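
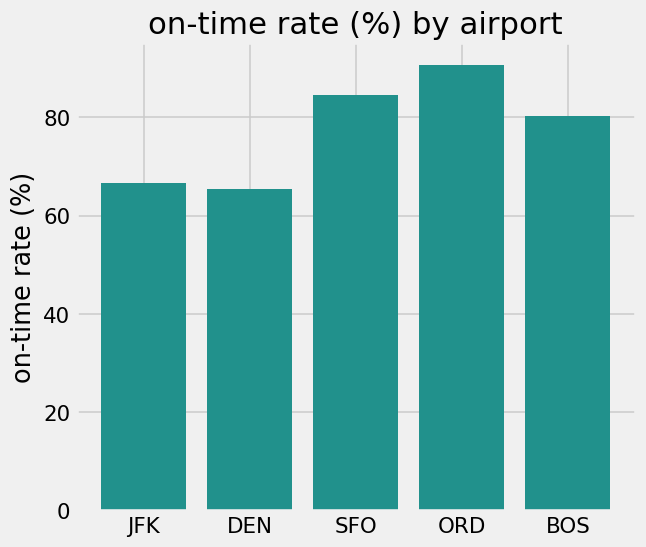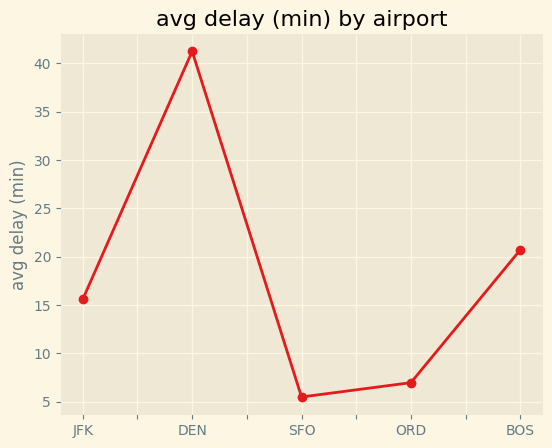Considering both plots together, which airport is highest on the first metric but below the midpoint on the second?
ORD

Chart 2 median avg delay (min) ≈ 15; below-median airports: SFO, ORD. Among those, ORD has the highest on-time rate (%) (≈ 90).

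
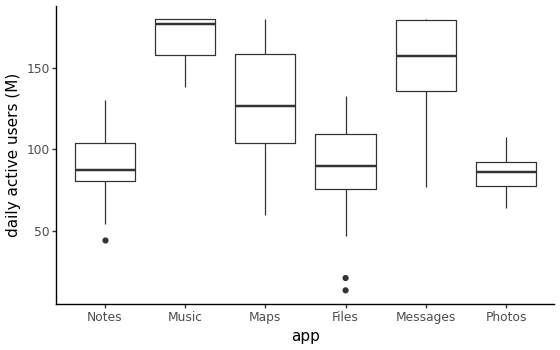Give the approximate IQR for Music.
≈ 20

Q3 ≈ 180, Q1 ≈ 160; IQR ≈ 20.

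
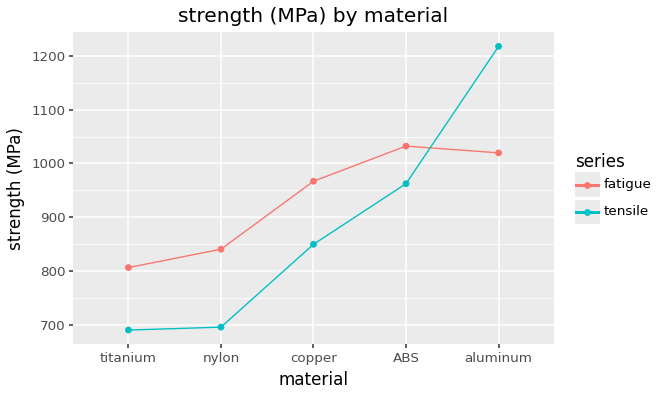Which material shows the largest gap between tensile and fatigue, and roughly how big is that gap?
aluminum, ≈ 200 MPa

aluminum: tensile ≈ 1200, fatigue ≈ 1000 → gap ≈ 200. Next-largest (nylon) is only ≈ 150.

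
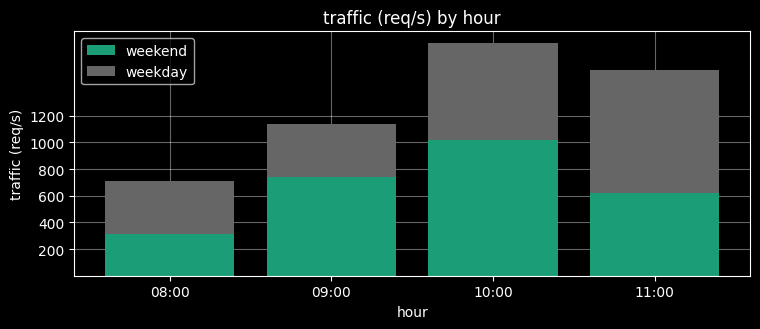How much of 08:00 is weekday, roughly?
weekday top ≈ 800, bottom ≈ 400; segment ≈ 400.

≈ 400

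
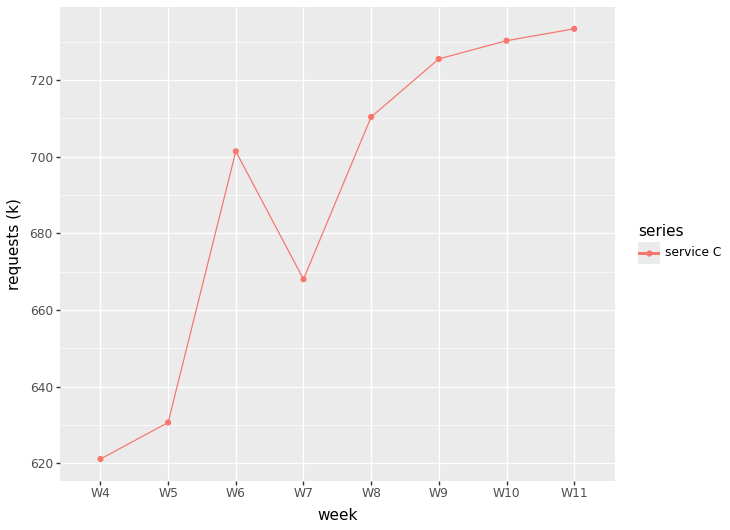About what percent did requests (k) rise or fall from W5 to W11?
W5 ≈ 630, W11 ≈ 730; (730 − 630) / 630 ≈ +15.9%.

≈ +15.9%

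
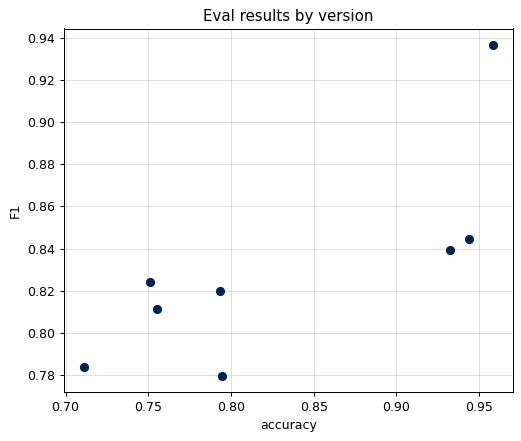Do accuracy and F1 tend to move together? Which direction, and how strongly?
Points are positively correlated; strong (|r| ≈ 0.8).

positive, strong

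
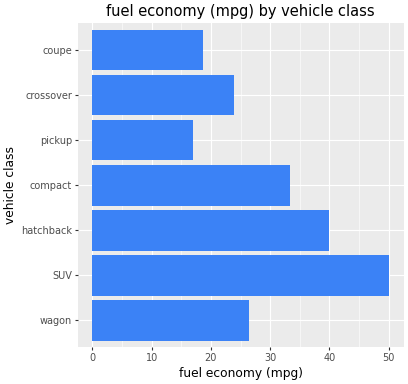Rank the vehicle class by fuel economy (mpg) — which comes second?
Top 3: SUV ≈ 50, hatchback ≈ 40, compact ≈ 35.

hatchback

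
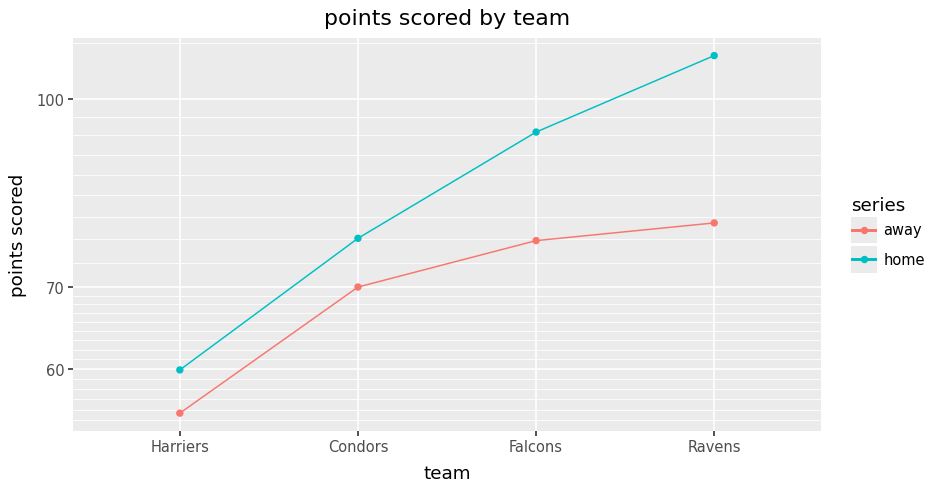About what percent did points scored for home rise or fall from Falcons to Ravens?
Falcons ≈ 95, Ravens ≈ 110; (110 − 95) / 95 ≈ +15.8%.

≈ +15.8%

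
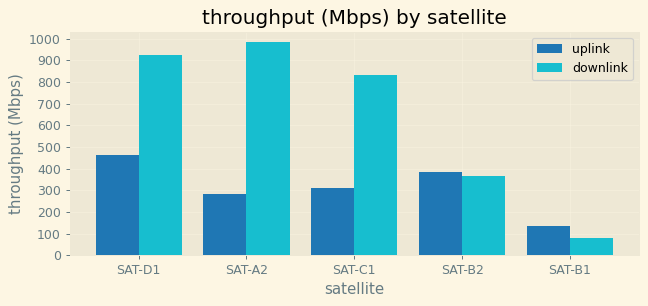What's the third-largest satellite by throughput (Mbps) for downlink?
Top 4 for downlink: SAT-A2 ≈ 1000, SAT-D1 ≈ 900, SAT-C1 ≈ 800, SAT-B2 ≈ 400.

SAT-C1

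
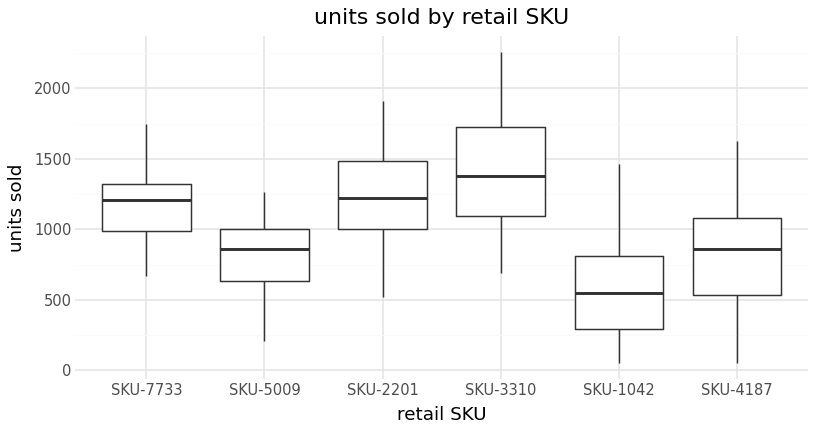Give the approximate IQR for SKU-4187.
≈ 600

Q3 ≈ 1100, Q1 ≈ 500; IQR ≈ 600.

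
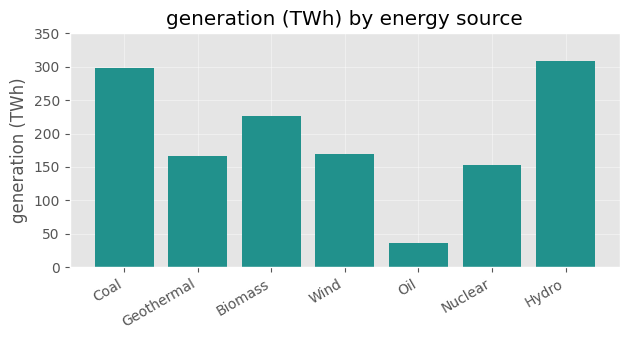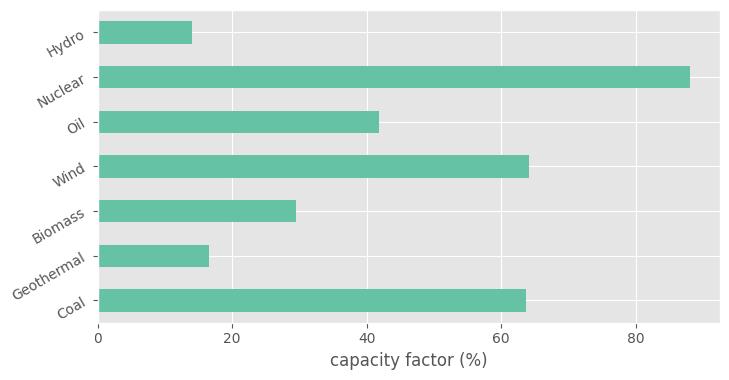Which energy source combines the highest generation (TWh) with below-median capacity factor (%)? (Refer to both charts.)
Chart 2 median capacity factor (%) ≈ 40; below-median energy sources: Geothermal, Biomass, Hydro. Among those, Hydro has the highest generation (TWh) (≈ 300).

Hydro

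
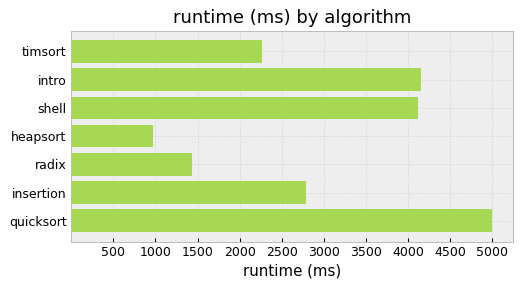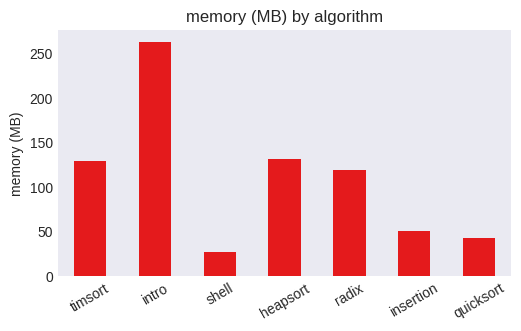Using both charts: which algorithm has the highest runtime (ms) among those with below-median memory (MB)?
Chart 2 median memory (MB) ≈ 125; below-median algorithms: shell, insertion, quicksort. Among those, quicksort has the highest runtime (ms) (≈ 5000).

quicksort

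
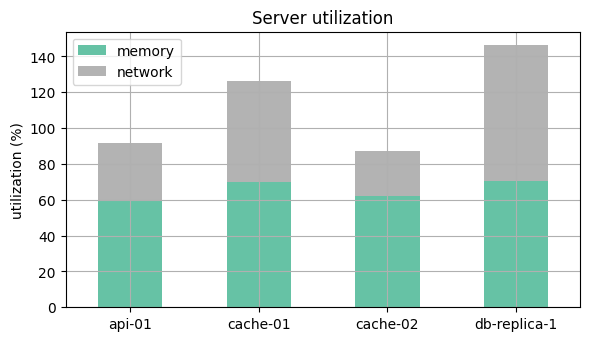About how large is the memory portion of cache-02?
≈ 60

memory top ≈ 60, bottom ≈ 0; segment ≈ 60.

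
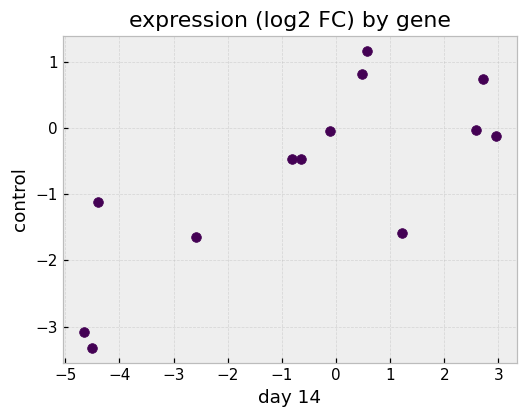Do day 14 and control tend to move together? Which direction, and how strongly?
Points are positively correlated; strong (|r| ≈ 0.8).

positive, strong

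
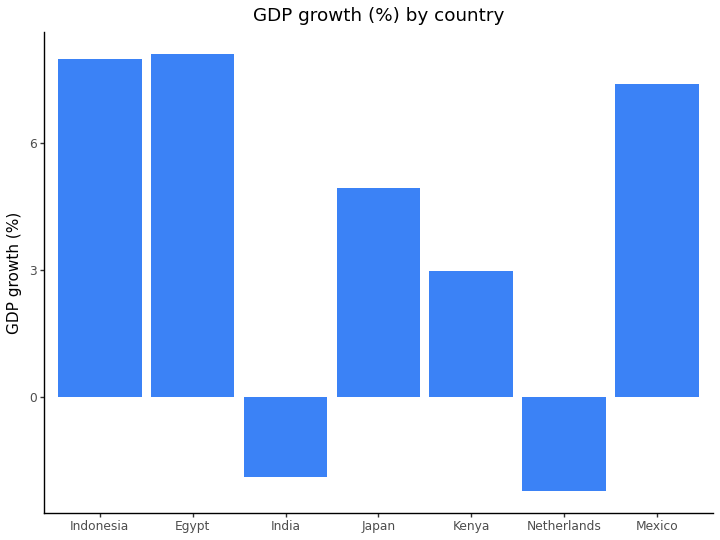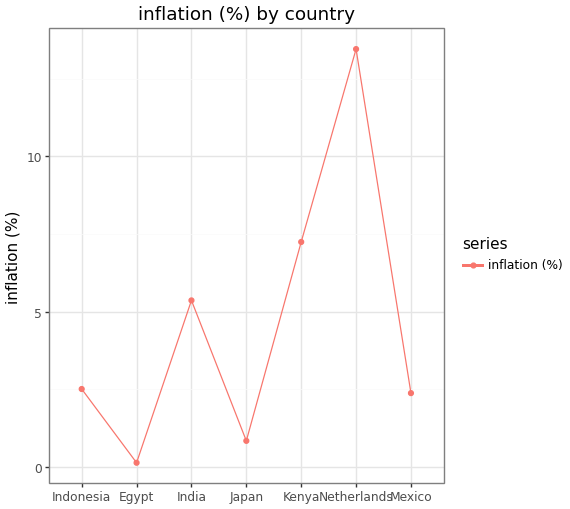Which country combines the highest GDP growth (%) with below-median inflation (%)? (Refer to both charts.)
Chart 2 median inflation (%) ≈ 2; below-median countries: Egypt, Japan, Mexico. Among those, Egypt has the highest GDP growth (%) (≈ 8).

Egypt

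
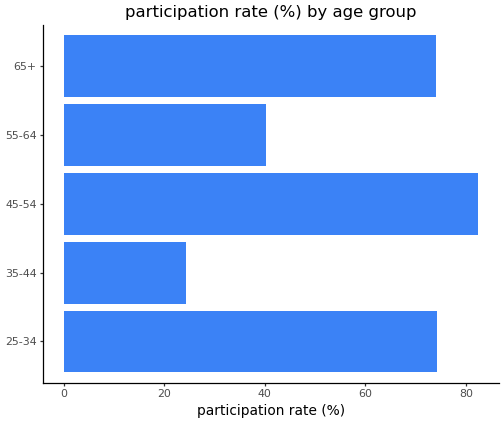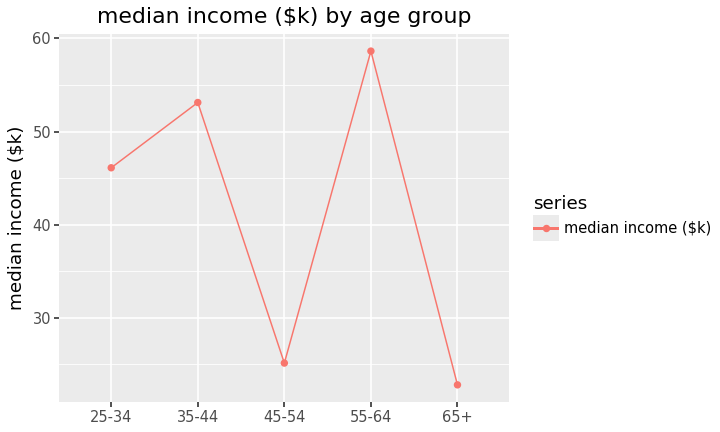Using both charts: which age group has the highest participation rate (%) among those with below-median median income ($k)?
Chart 2 median median income ($k) ≈ 50; below-median age groups: 45-54, 65+. Among those, 45-54 has the highest participation rate (%) (≈ 80).

45-54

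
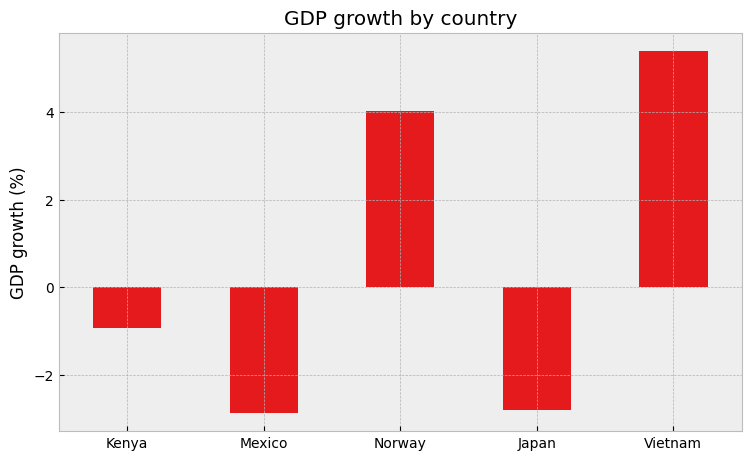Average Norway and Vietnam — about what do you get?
≈ 4

(4 + 5) / 2 ≈ 4.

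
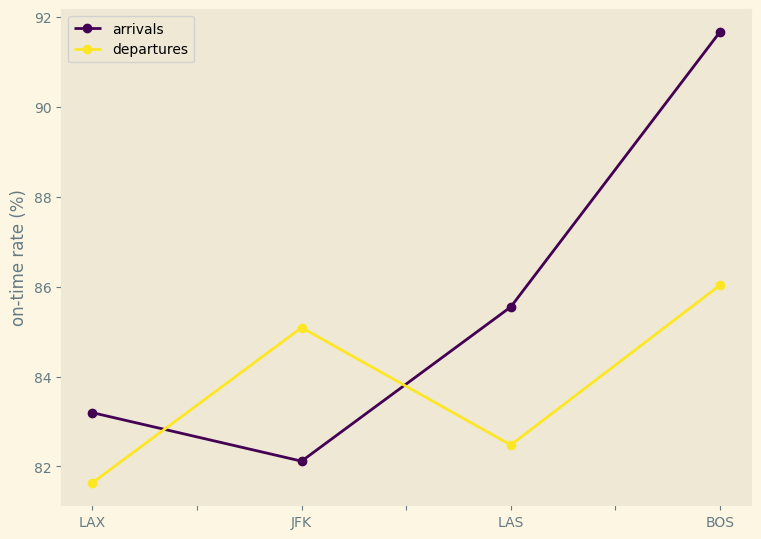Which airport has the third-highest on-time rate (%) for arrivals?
LAX

Top 4 for arrivals: BOS ≈ 92, LAS ≈ 86, LAX ≈ 83, JFK ≈ 82.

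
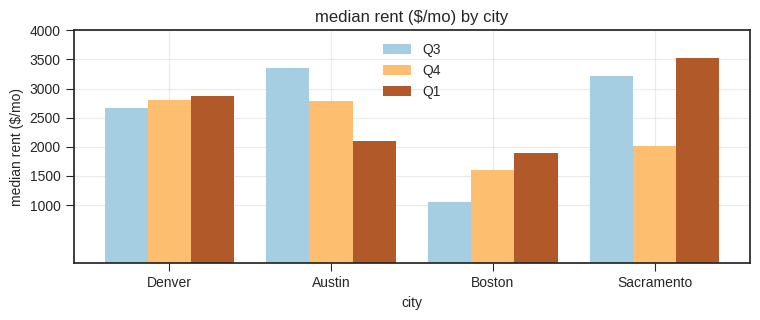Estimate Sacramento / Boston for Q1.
Sacramento ≈ 3500, Boston ≈ 2000; 3500/2000 ≈ 1.75.

≈ 1.75×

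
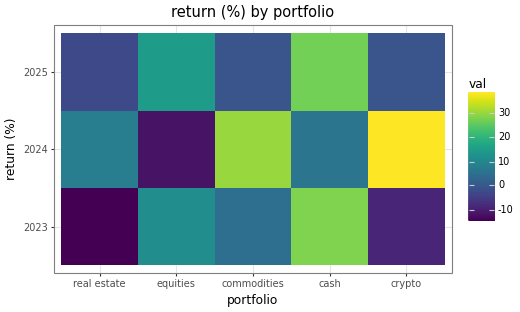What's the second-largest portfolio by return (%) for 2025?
Top 3 for 2025: cash ≈ 25, equities ≈ 15, crypto ≈ 0.

equities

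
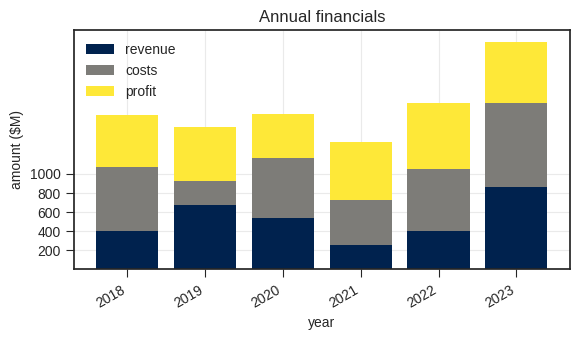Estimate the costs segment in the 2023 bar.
costs top ≈ 1800, bottom ≈ 800; segment ≈ 1000.

≈ 1000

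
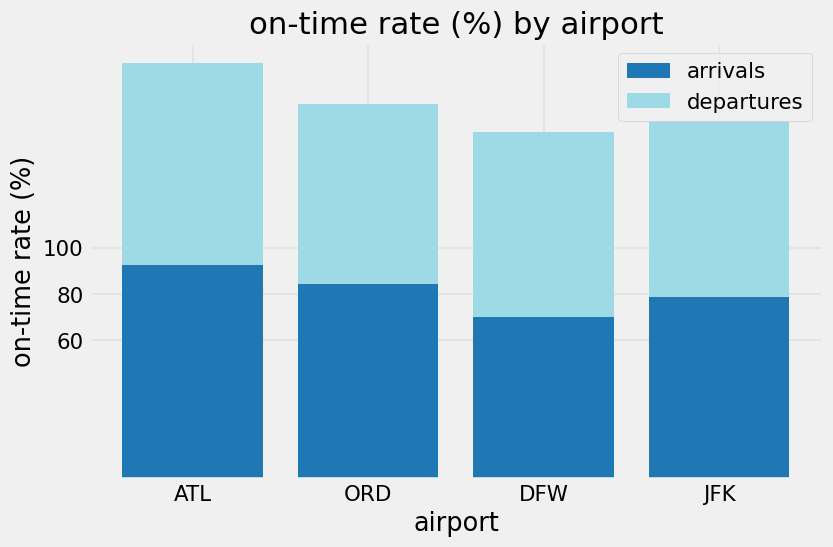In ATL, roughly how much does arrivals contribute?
≈ 100

arrivals top ≈ 100, bottom ≈ 0; segment ≈ 100.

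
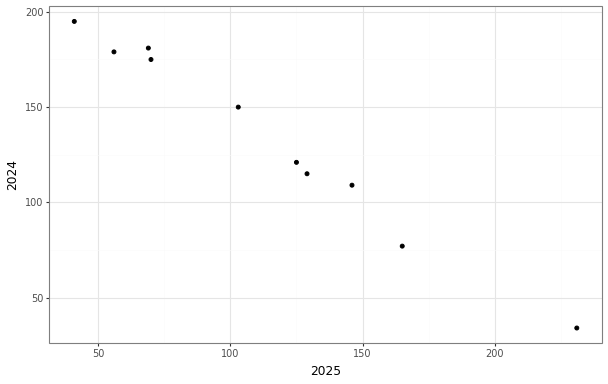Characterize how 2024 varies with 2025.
Points are negatively correlated; strong (|r| ≈ 1.0).

negative, strong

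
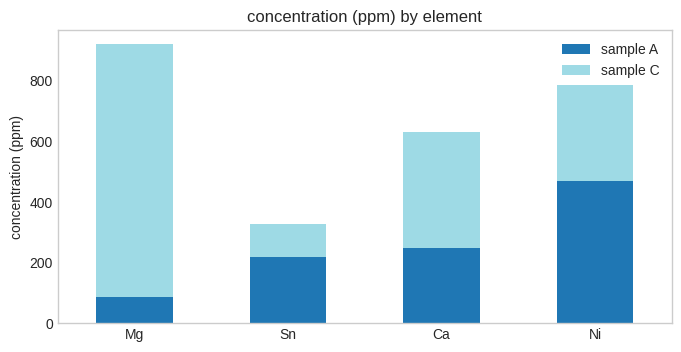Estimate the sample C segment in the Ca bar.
sample C top ≈ 600, bottom ≈ 200; segment ≈ 400.

≈ 400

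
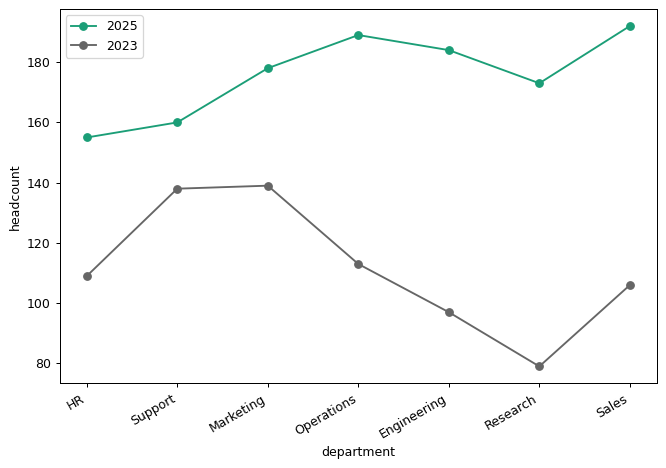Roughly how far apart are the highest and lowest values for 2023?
Max Marketing ≈ 140, min Research ≈ 80; range ≈ 60.

≈ 60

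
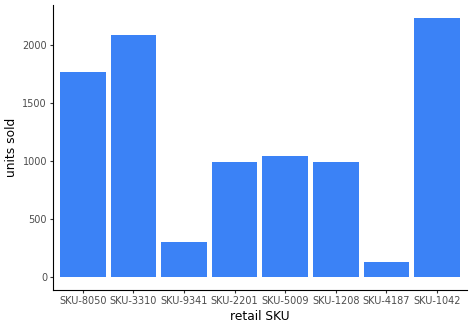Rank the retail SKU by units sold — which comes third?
SKU-8050

Top 4: SKU-1042 ≈ 2200, SKU-3310 ≈ 2000, SKU-8050 ≈ 1800, SKU-5009 ≈ 1000.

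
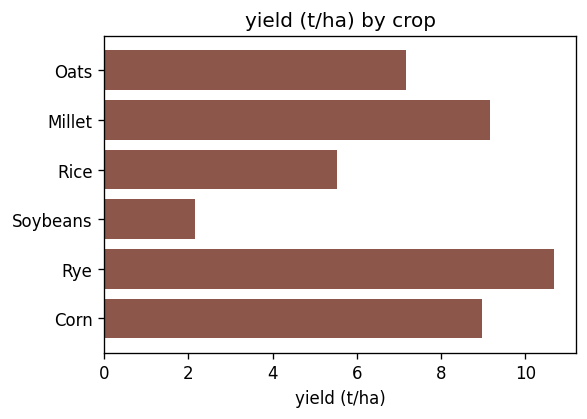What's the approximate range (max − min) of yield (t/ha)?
Max Rye ≈ 11, min Soybeans ≈ 2; range ≈ 9.

≈ 9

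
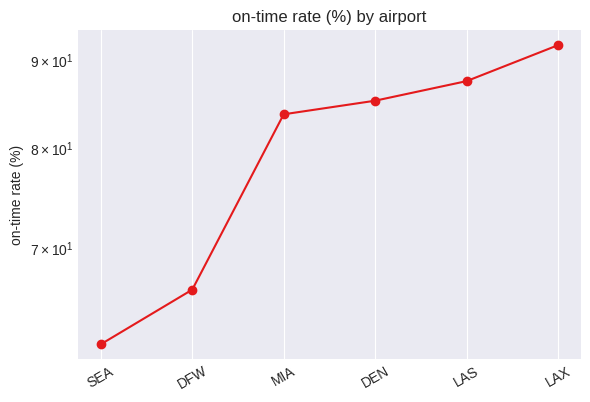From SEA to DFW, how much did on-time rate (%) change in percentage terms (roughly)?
SEA ≈ 60, DFW ≈ 65; (65 − 60) / 60 ≈ +8.3%.

≈ +8.3%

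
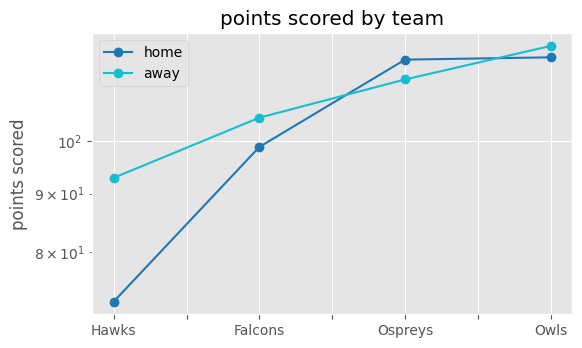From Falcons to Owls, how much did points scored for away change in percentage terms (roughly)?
≈ +14.3%

Falcons ≈ 105, Owls ≈ 120; (120 − 105) / 105 ≈ +14.3%.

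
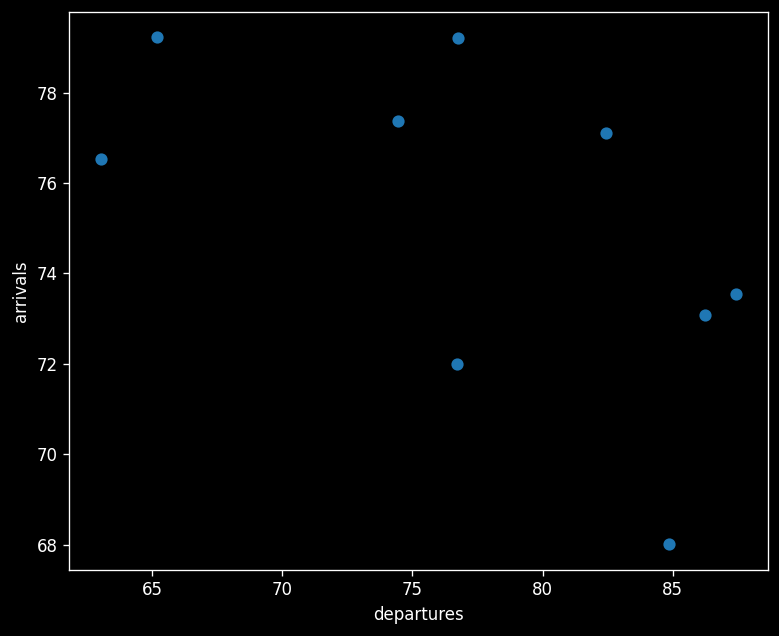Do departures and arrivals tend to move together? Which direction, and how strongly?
Points are negatively correlated; moderate (|r| ≈ 0.6).

negative, moderate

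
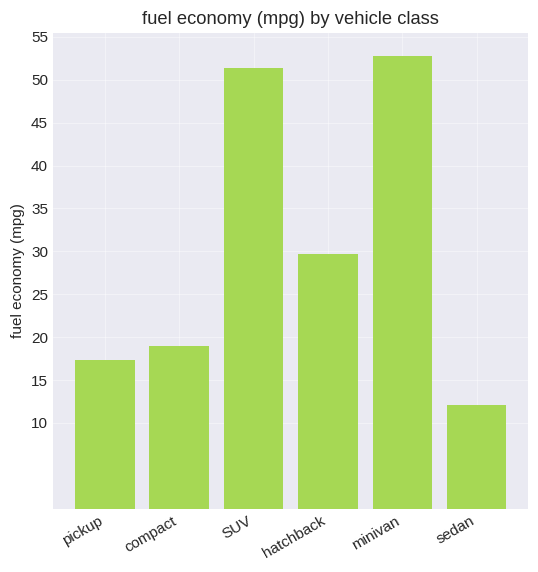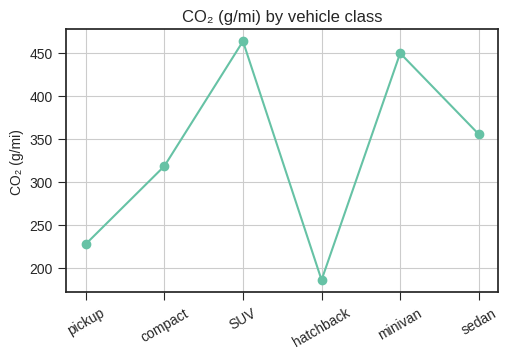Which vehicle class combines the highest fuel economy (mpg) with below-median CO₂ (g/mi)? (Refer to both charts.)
hatchback

Chart 2 median CO₂ (g/mi) ≈ 350; below-median vehicle classes: pickup, compact, hatchback. Among those, hatchback has the highest fuel economy (mpg) (≈ 30).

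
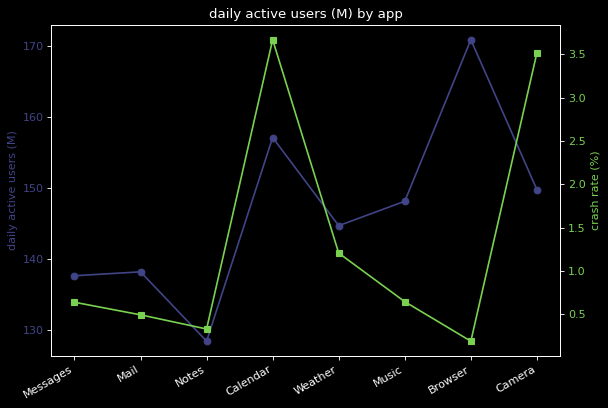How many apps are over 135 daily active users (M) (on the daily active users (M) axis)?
7

Above 135: Messages, Mail, Calendar, Weather, Music, Browser, Camera.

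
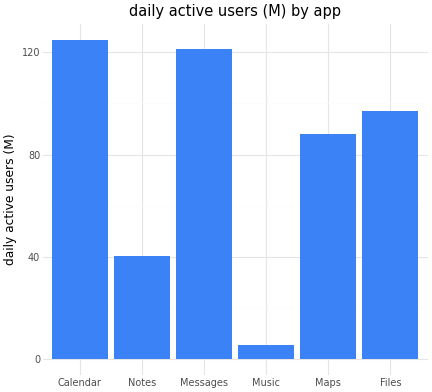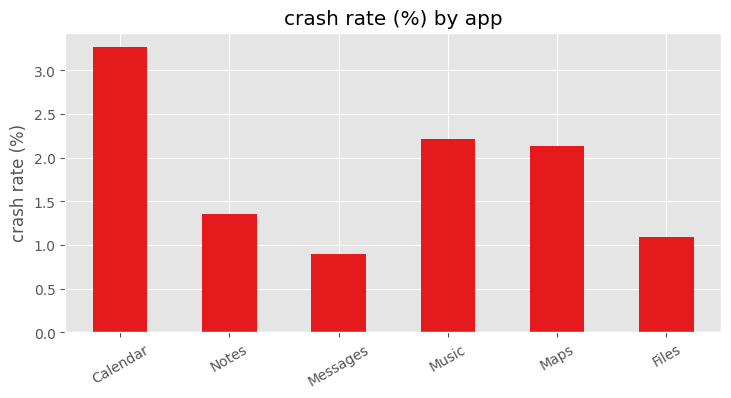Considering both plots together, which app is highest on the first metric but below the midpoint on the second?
Messages

Chart 2 median crash rate (%) ≈ 1.5; below-median apps: Notes, Messages, Files. Among those, Messages has the highest daily active users (M) (≈ 120).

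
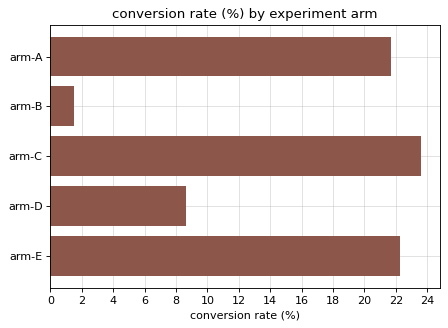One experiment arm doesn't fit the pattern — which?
arm-B

arm-B ≈ 2; the rest sit between ≈ 8 and ≈ 24.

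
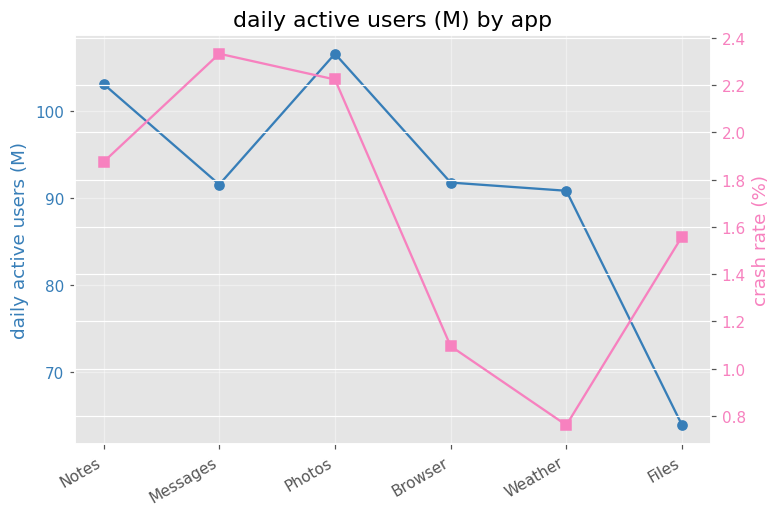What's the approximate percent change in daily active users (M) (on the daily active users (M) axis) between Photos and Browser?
≈ -14.3%

Photos ≈ 105, Browser ≈ 90; (90 − 105) / 105 ≈ -14.3%.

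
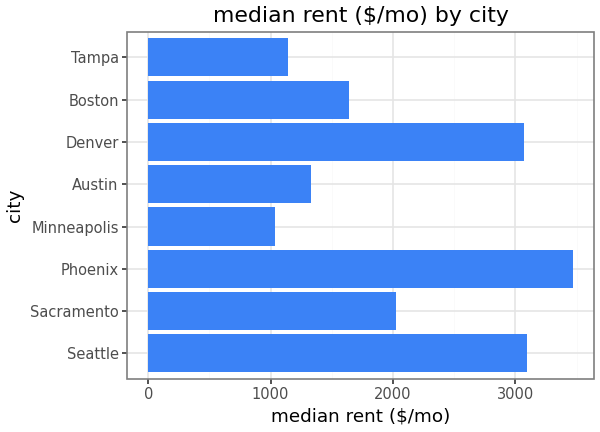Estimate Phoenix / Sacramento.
Phoenix ≈ 3500, Sacramento ≈ 2000; 3500/2000 ≈ 1.75.

≈ 1.75×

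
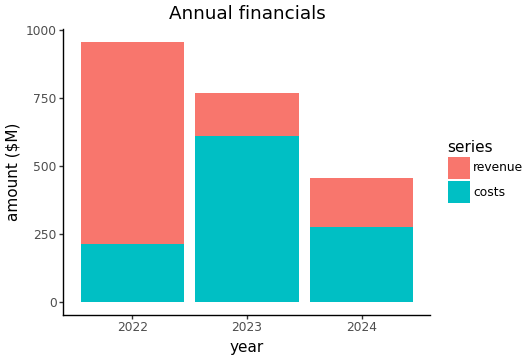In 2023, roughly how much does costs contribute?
≈ 600

costs top ≈ 600, bottom ≈ 0; segment ≈ 600.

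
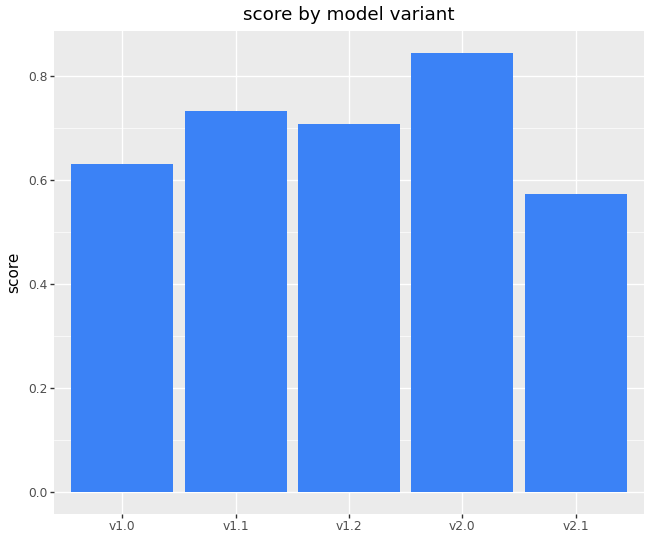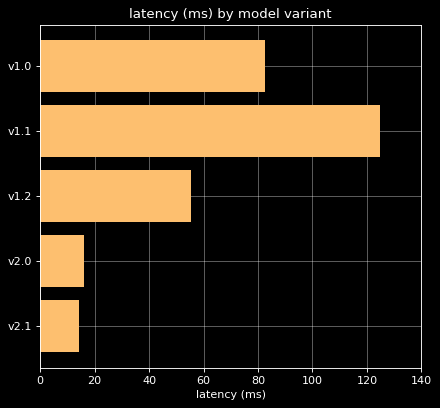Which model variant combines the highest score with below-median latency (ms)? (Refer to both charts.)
v2.0

Chart 2 median latency (ms) ≈ 60; below-median model variants: v2.0, v2.1. Among those, v2.0 has the highest score (≈ 0.8).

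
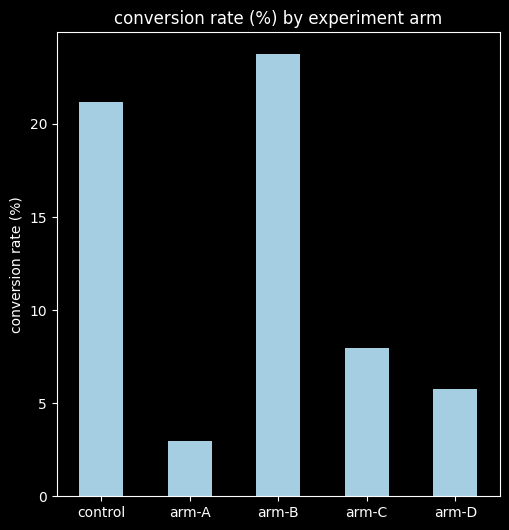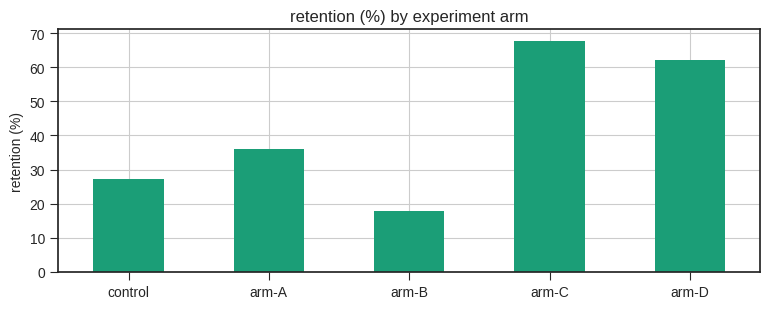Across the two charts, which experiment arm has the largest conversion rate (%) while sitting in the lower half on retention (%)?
Chart 2 median retention (%) ≈ 40; below-median experiment arms: control, arm-B. Among those, arm-B has the highest conversion rate (%) (≈ 25).

arm-B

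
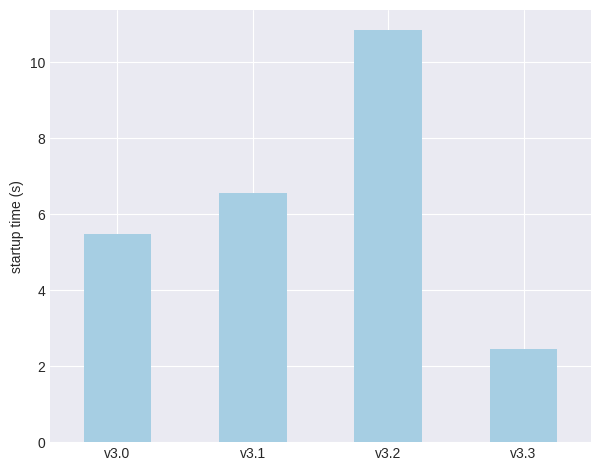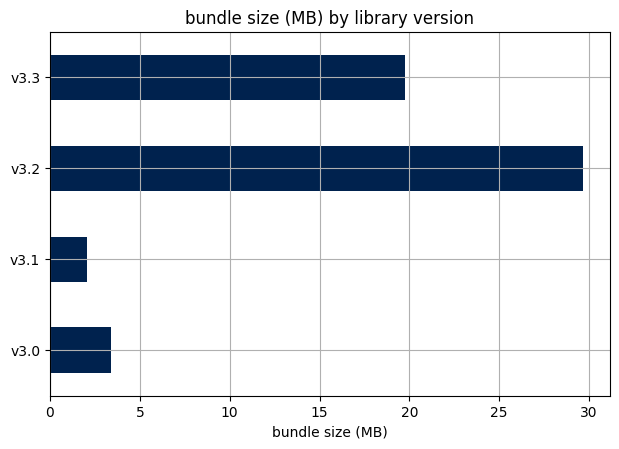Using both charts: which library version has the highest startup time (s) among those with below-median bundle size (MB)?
v3.1

Chart 2 median bundle size (MB) ≈ 10; below-median library versions: v3.0, v3.1. Among those, v3.1 has the highest startup time (s) (≈ 7).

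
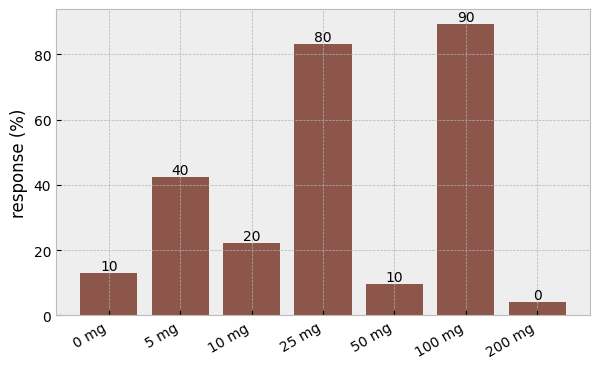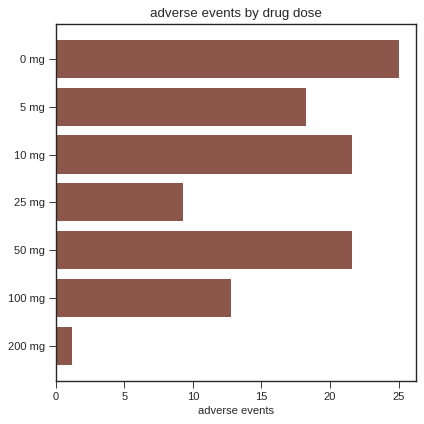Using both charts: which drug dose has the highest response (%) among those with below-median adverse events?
Chart 2 median adverse events ≈ 20; below-median drug doses: 25 mg, 100 mg, 200 mg. Among those, 100 mg has the highest response (%) (≈ 90).

100 mg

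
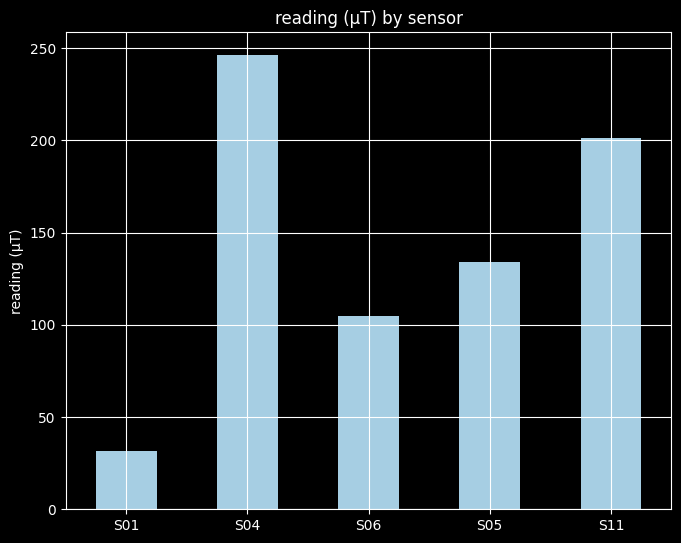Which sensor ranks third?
S05

Top 4: S04 ≈ 250, S11 ≈ 200, S05 ≈ 125, S06 ≈ 100.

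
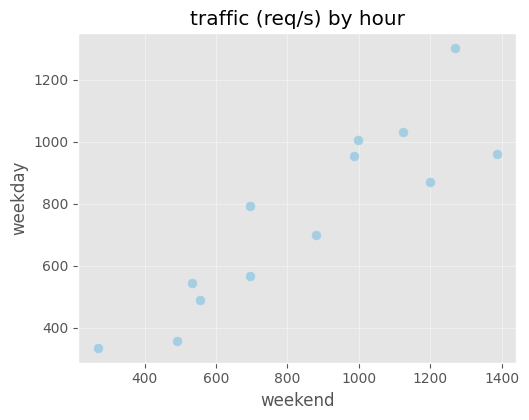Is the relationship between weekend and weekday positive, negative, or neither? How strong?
positive, strong

Points are positively correlated; strong (|r| ≈ 0.9).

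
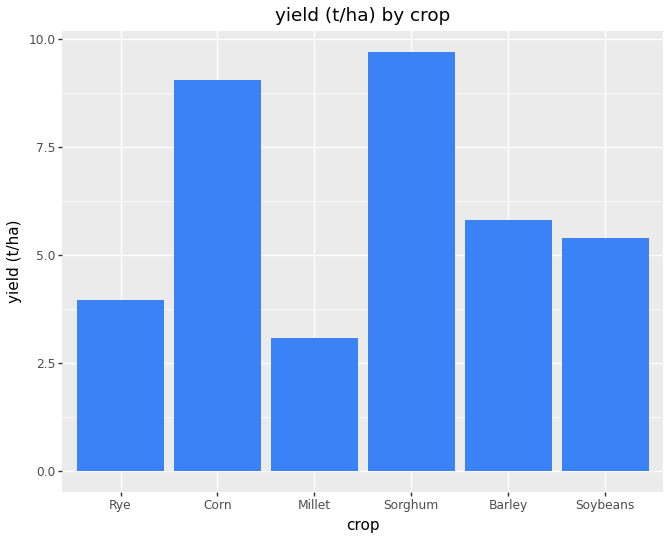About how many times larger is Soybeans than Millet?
Soybeans ≈ 5, Millet ≈ 3; 5/3 ≈ 1.67.

≈ 1.67×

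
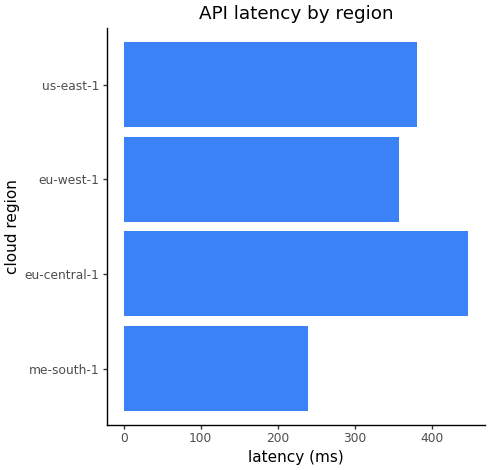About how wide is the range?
≈ 200

Max eu-central-1 ≈ 450, min me-south-1 ≈ 250; range ≈ 200.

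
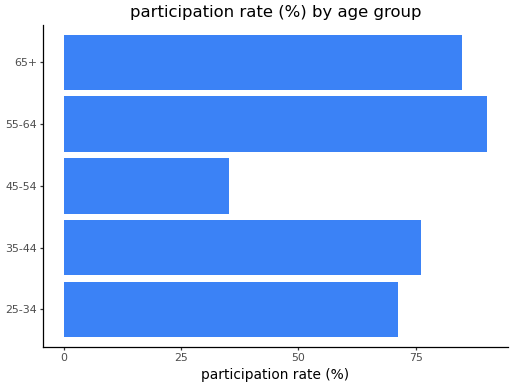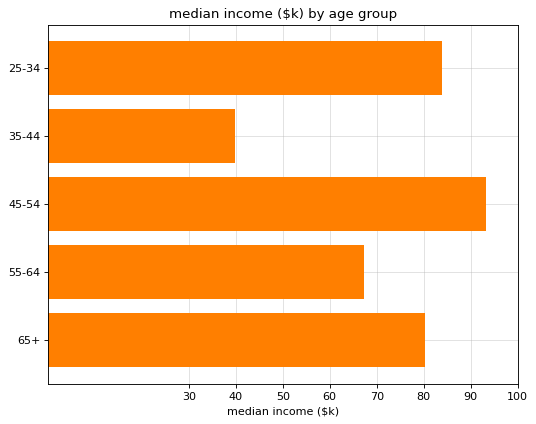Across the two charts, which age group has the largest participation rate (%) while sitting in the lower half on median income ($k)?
Chart 2 median median income ($k) ≈ 80; below-median age groups: 35-44, 55-64. Among those, 55-64 has the highest participation rate (%) (≈ 90).

55-64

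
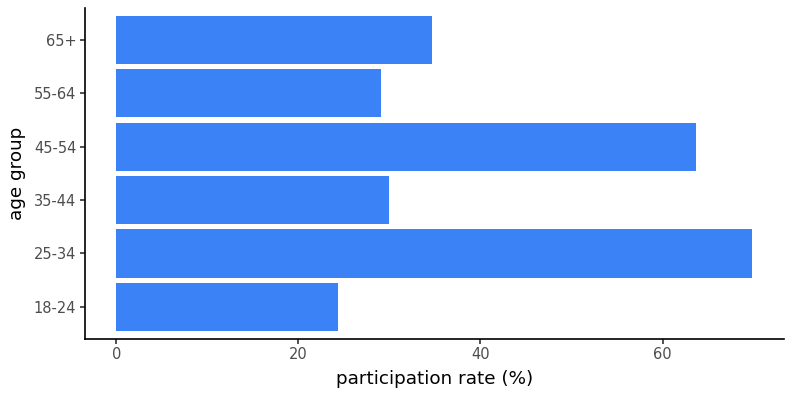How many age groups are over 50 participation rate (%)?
2

Above 50: 25-34, 45-54.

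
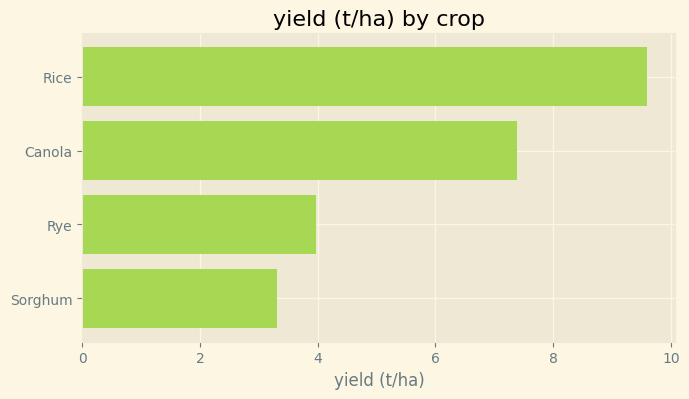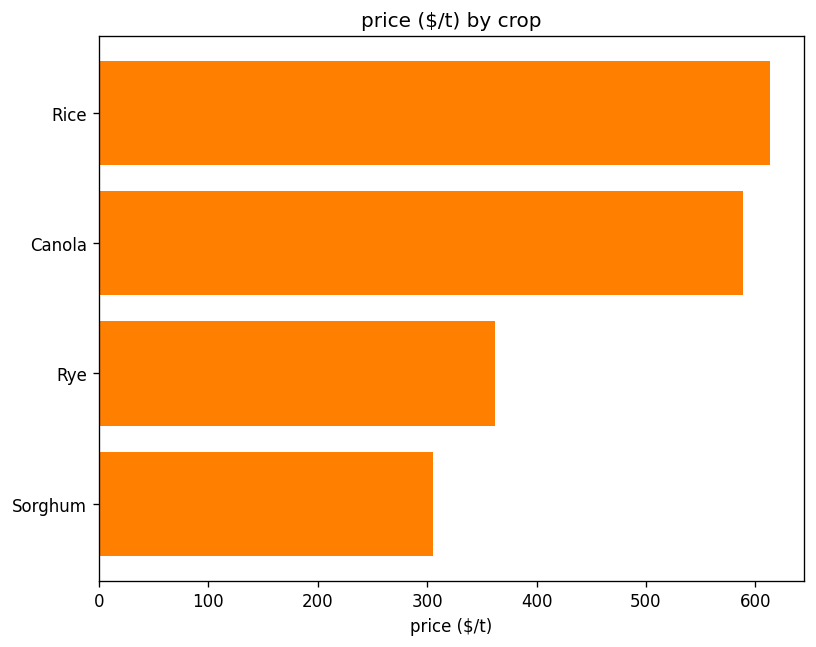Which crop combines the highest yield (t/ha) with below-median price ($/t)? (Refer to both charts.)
Chart 2 median price ($/t) ≈ 500; below-median crops: Rye, Sorghum. Among those, Rye has the highest yield (t/ha) (≈ 4).

Rye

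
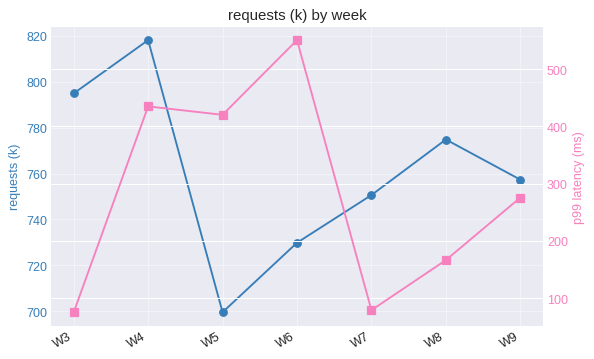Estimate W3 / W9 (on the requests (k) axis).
≈ 1.04×

W3 ≈ 790, W9 ≈ 760; 790/760 ≈ 1.04.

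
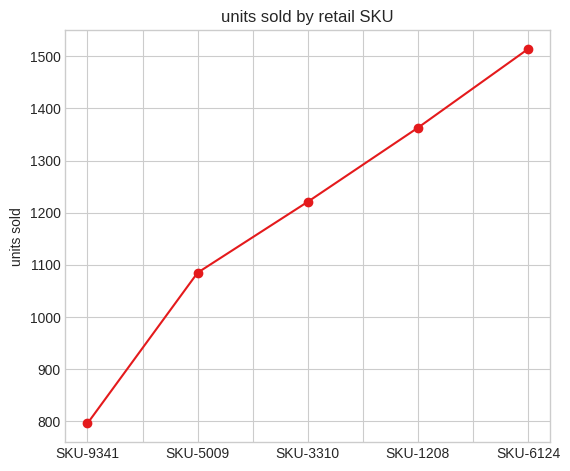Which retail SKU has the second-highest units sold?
SKU-1208

Top 3: SKU-6124 ≈ 1500, SKU-1208 ≈ 1400, SKU-3310 ≈ 1200.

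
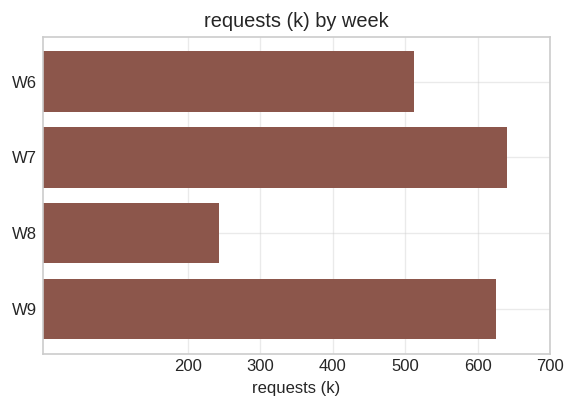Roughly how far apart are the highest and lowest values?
Max W7 ≈ 600, min W8 ≈ 200; range ≈ 400.

≈ 400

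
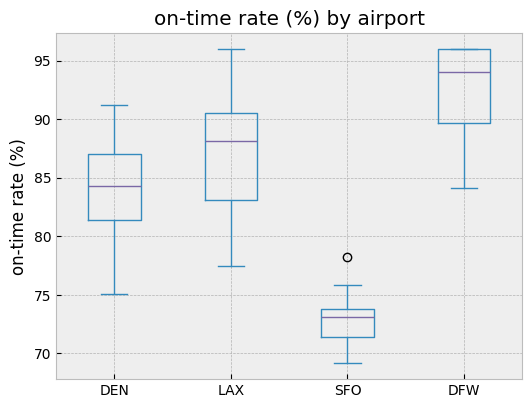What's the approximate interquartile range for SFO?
≈ 2

Q3 ≈ 74, Q1 ≈ 72; IQR ≈ 2.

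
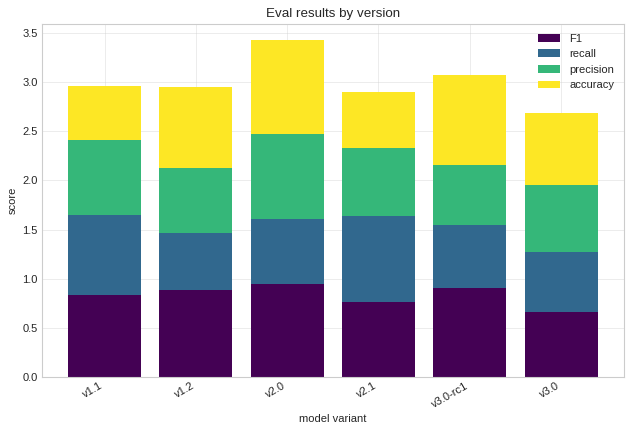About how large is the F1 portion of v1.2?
≈ 1.0

F1 top ≈ 1.0, bottom ≈ 0.0; segment ≈ 1.0.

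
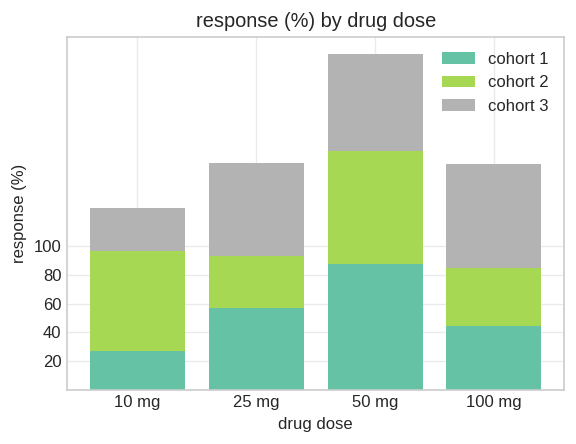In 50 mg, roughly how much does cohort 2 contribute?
cohort 2 top ≈ 160, bottom ≈ 80; segment ≈ 80.

≈ 80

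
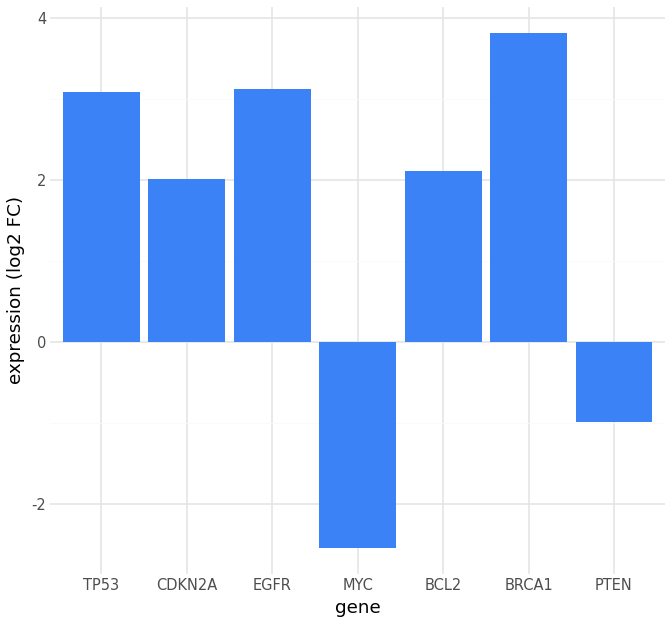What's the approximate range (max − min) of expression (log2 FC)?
Max BRCA1 ≈ 4, min MYC ≈ -3; range ≈ 7.

≈ 7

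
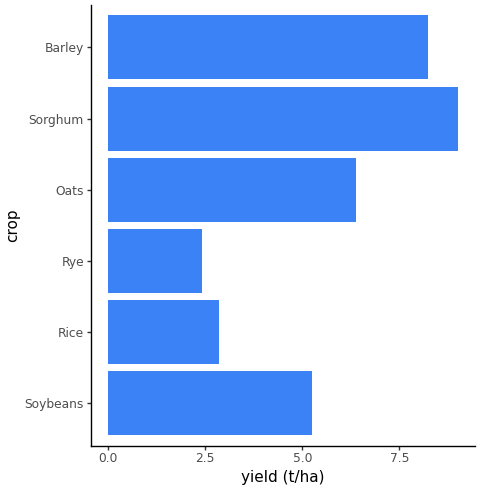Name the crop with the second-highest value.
Barley

Top 3: Sorghum ≈ 9, Barley ≈ 8, Oats ≈ 6.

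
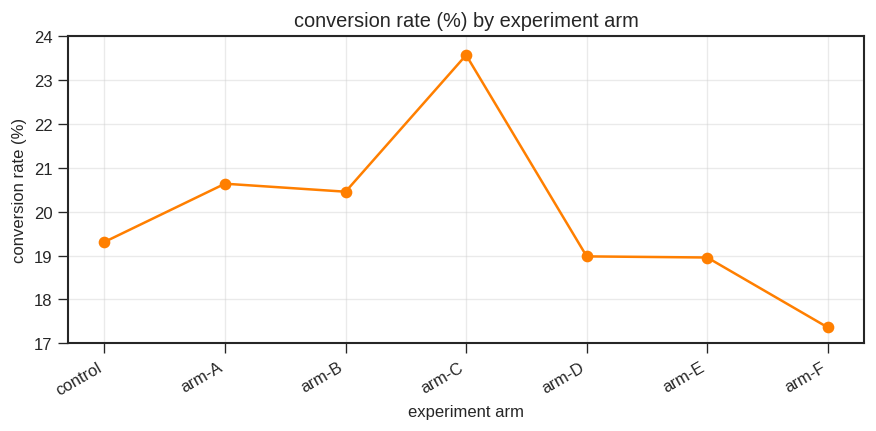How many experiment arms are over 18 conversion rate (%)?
Above 18: control, arm-A, arm-B, arm-C, arm-D, arm-E.

6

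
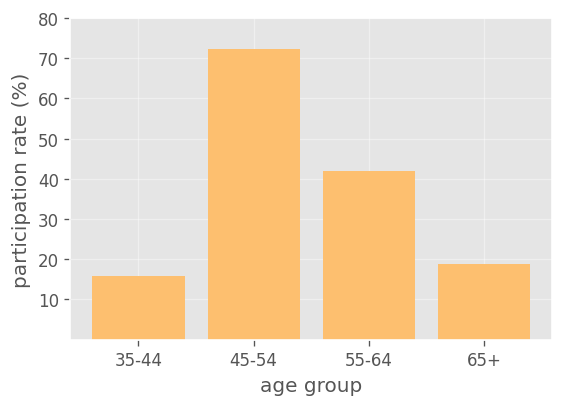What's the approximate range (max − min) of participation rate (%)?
≈ 50

Max 45-54 ≈ 70, min 35-44 ≈ 20; range ≈ 50.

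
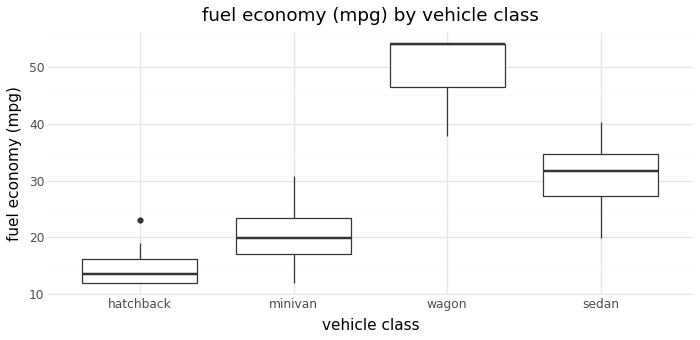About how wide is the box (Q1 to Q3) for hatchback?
≈ 5

Q3 ≈ 15, Q1 ≈ 10; IQR ≈ 5.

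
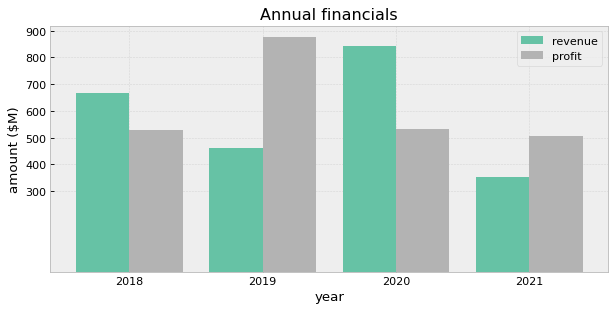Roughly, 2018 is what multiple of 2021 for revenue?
2018 ≈ 700, 2021 ≈ 400; 700/400 ≈ 1.75.

≈ 1.75×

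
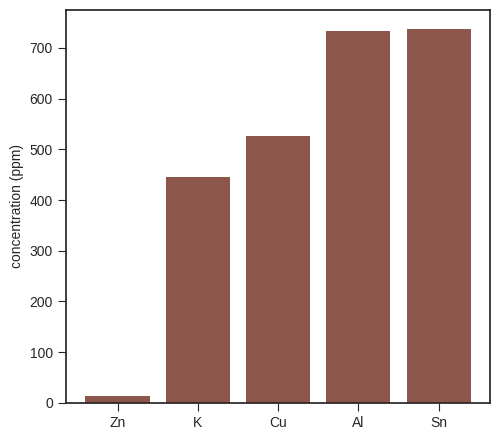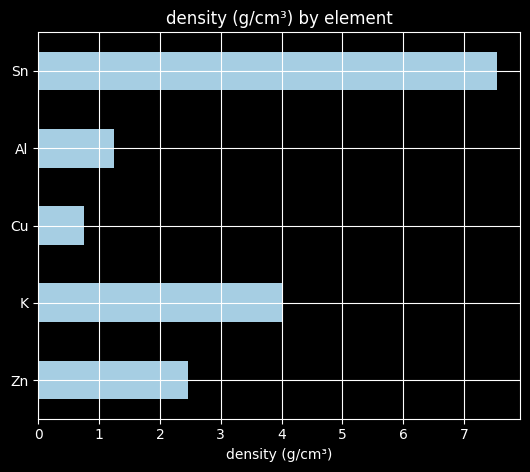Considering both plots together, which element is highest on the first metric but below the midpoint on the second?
Al

Chart 2 median density (g/cm³) ≈ 2; below-median elements: Cu, Al. Among those, Al has the highest concentration (ppm) (≈ 700).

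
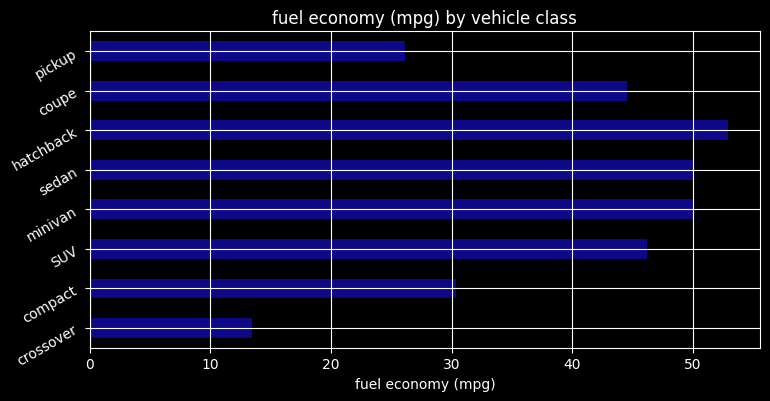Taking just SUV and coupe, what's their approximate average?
≈ 45

(45 + 45) / 2 ≈ 45.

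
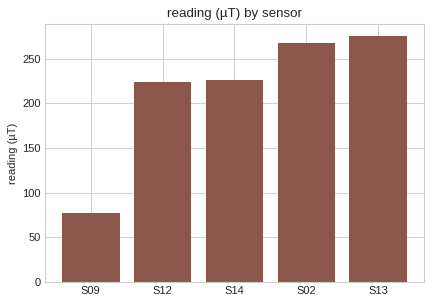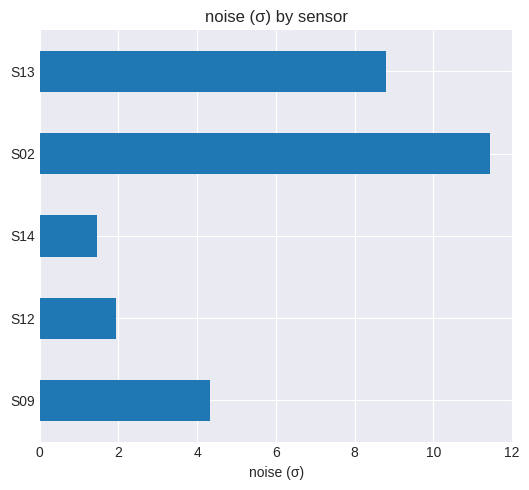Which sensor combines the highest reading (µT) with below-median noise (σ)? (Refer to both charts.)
Chart 2 median noise (σ) ≈ 4; below-median sensors: S12, S14. Among those, S14 has the highest reading (µT) (≈ 250).

S14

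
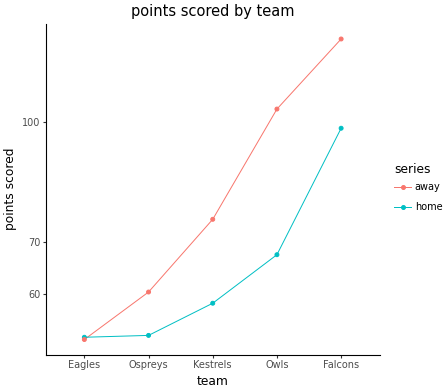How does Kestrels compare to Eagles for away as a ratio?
≈ 1.4×

Kestrels ≈ 70, Eagles ≈ 50; 70/50 ≈ 1.4.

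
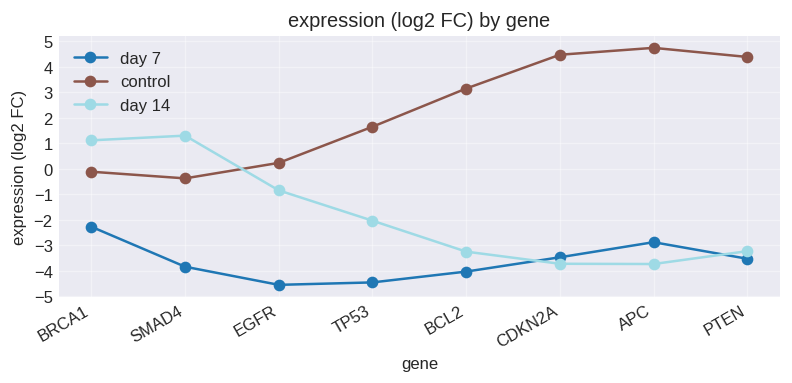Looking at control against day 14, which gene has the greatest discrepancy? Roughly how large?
APC: control ≈ 5, day 14 ≈ -4 → gap ≈ 9. Next-largest (CDKN2A) is only ≈ 8.

APC, ≈ 9 log2 FC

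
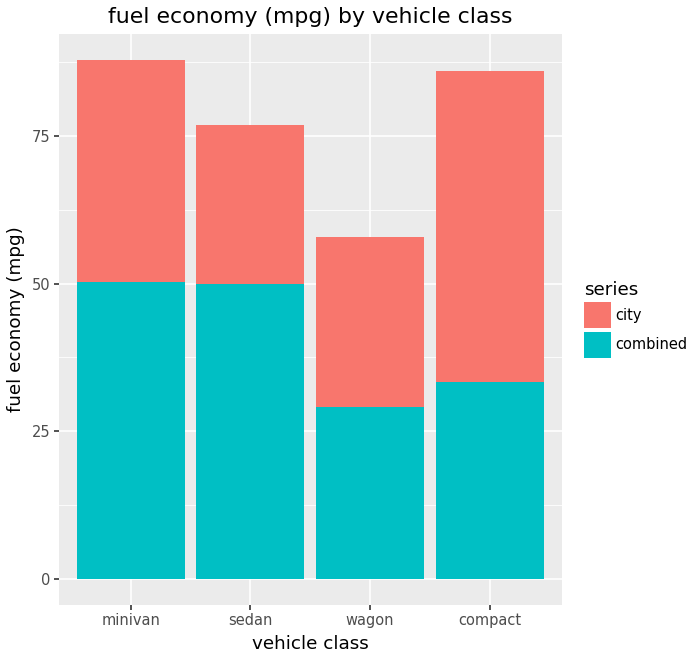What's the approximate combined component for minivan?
combined top ≈ 50, bottom ≈ 0; segment ≈ 50.

≈ 50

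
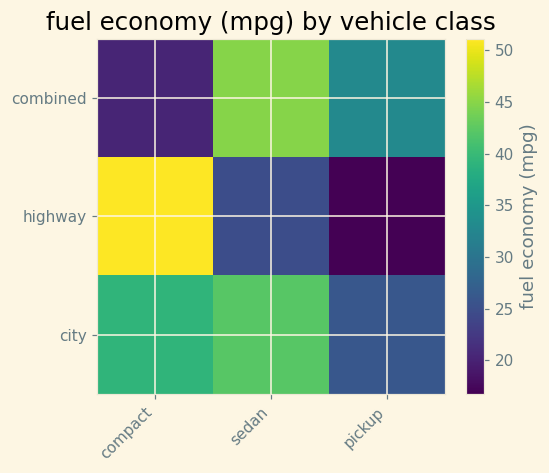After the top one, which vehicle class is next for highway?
sedan

Top 3 for highway: compact ≈ 50, sedan ≈ 25, pickup ≈ 15.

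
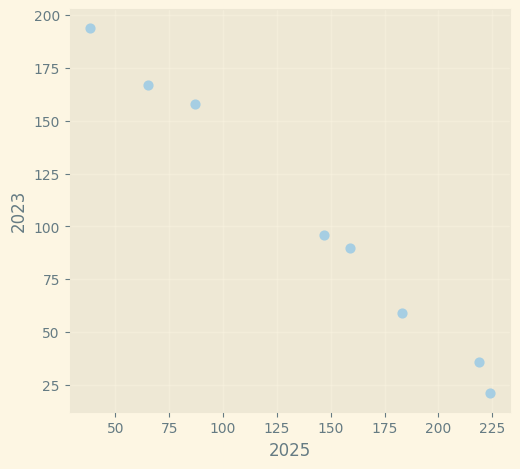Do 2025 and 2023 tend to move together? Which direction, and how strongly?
Points are negatively correlated; strong (|r| ≈ 1.0).

negative, strong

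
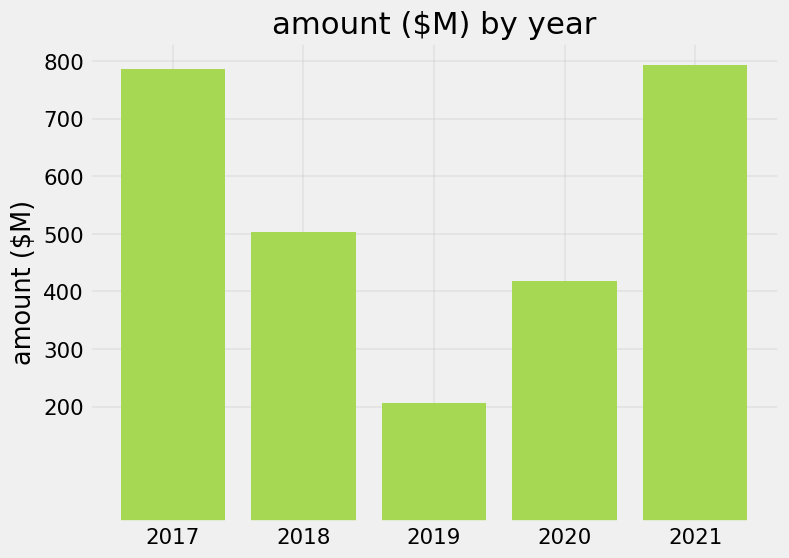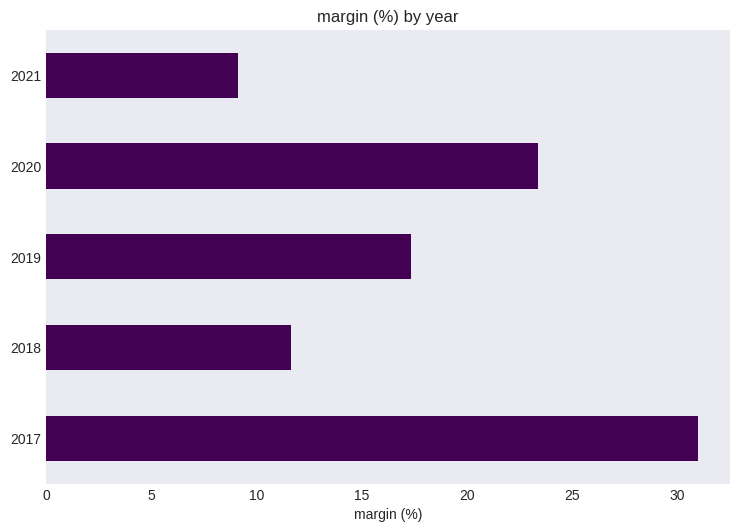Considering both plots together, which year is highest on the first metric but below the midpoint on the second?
Chart 2 median margin (%) ≈ 15; below-median years: 2018, 2021. Among those, 2021 has the highest amount ($M) (≈ 800).

2021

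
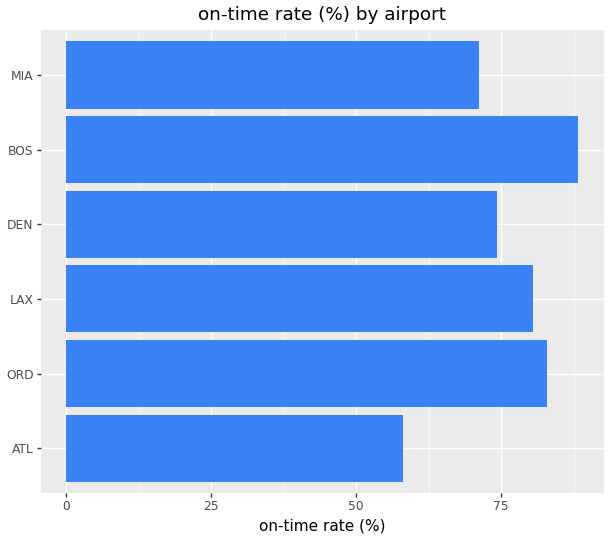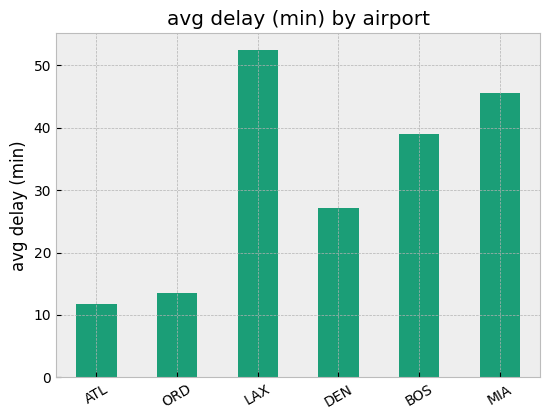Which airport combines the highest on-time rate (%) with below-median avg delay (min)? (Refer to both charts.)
ORD

Chart 2 median avg delay (min) ≈ 35; below-median airports: ATL, ORD, DEN. Among those, ORD has the highest on-time rate (%) (≈ 80).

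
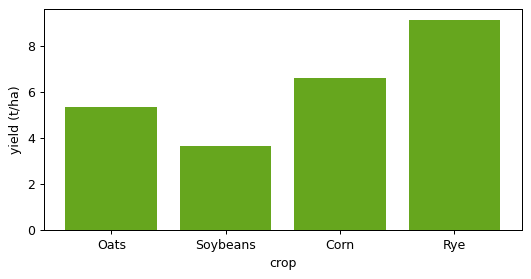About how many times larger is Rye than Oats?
Rye ≈ 9, Oats ≈ 5; 9/5 ≈ 1.8.

≈ 1.8×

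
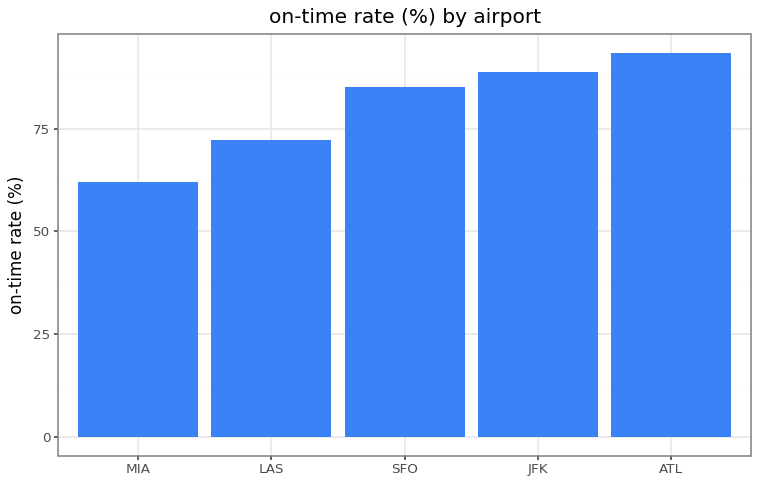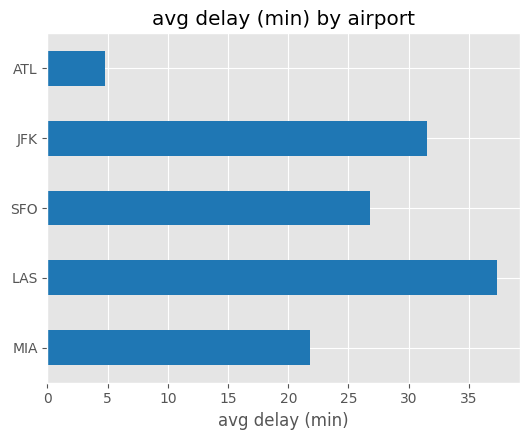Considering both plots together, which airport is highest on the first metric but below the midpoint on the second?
ATL

Chart 2 median avg delay (min) ≈ 25; below-median airports: MIA, ATL. Among those, ATL has the highest on-time rate (%) (≈ 90).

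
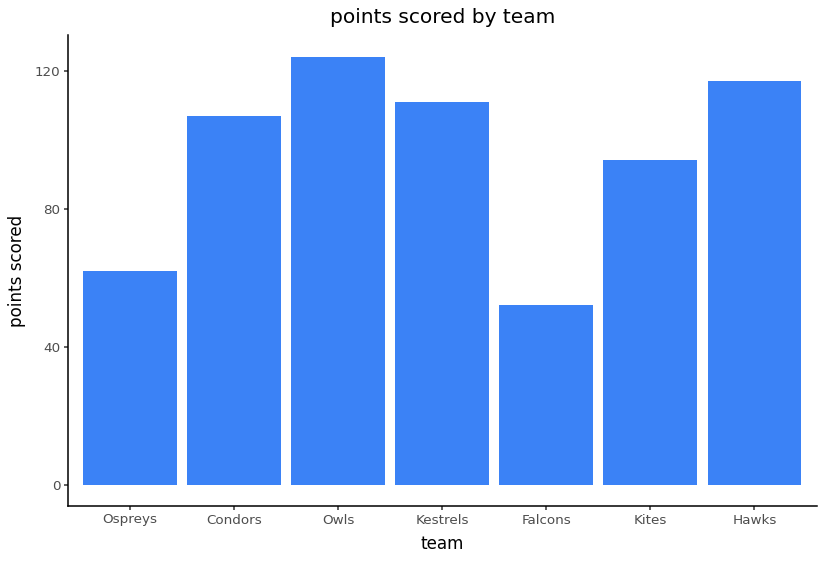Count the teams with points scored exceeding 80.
5

Above 80: Condors, Owls, Kestrels, Kites, Hawks.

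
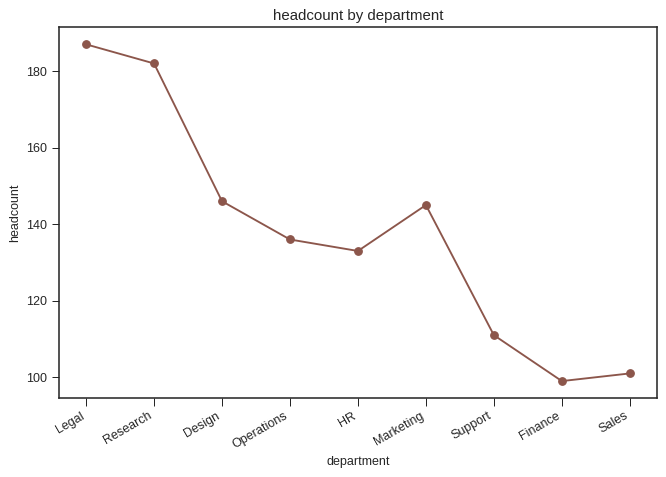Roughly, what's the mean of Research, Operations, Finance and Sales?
(180 + 140 + 100 + 100) / 4 ≈ 130.

≈ 130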